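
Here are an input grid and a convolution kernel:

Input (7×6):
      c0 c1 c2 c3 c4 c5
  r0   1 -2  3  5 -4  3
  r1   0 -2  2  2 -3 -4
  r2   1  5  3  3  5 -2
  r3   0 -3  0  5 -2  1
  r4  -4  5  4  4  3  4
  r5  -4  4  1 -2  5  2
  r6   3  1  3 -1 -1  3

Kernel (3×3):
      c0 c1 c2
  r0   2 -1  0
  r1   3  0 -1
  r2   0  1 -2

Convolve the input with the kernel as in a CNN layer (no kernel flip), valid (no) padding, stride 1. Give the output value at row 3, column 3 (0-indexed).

21

The receptive field on the input at this output position is [5 -2 1 / 4 3 4 / -2 5 2]. Elementwise product with the kernel and sum: 5·2 + -2·-1 + 4·3 + 4·-1 + 5·1 + 2·-2.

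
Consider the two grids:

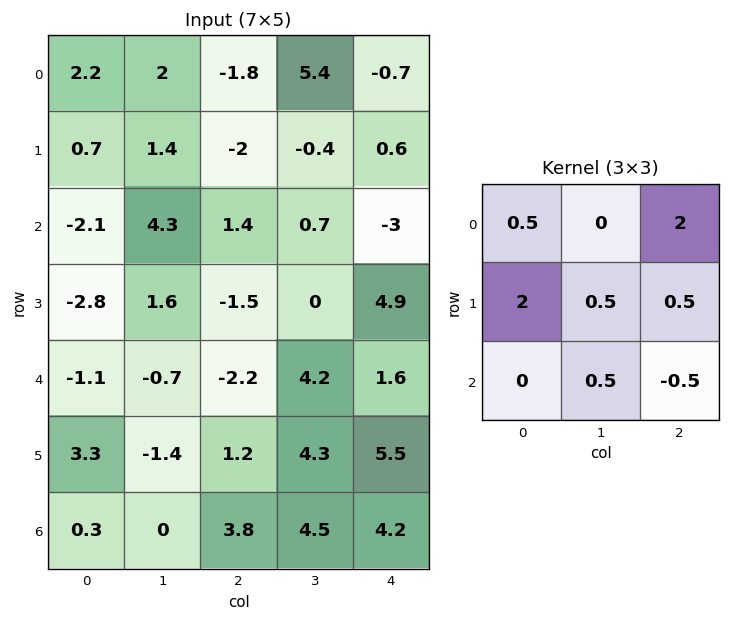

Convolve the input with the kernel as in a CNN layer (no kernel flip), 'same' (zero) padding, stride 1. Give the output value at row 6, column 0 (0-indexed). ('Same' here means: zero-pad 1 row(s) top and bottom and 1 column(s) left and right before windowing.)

-2.65

The receptive field on the zero-padded input at this output position is [0 3.3 -1.4 / 0 0.3 0 / 0 0 0]. Elementwise product with the kernel and sum: 0·0.5 + -1.4·2 + 0·2 + 0.3·0.5 + 0·0.5 + 0·0.5 + 0·-0.5.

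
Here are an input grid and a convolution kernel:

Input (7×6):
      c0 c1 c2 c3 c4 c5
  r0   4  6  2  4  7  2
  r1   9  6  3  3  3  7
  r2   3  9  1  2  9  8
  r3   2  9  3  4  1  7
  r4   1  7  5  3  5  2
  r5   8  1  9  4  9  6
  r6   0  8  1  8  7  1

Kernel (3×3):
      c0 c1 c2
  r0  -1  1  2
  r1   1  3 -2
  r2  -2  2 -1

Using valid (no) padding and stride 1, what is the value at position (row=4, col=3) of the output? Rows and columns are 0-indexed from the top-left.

The receptive field on the input at this output position is [3 5 2 / 4 9 6 / 8 7 1]. Elementwise product with the kernel and sum: 3·-1 + 5·1 + 2·2 + 4·1 + 9·3 + 6·-2 + 8·-2 + 7·2 + 1·-1.

22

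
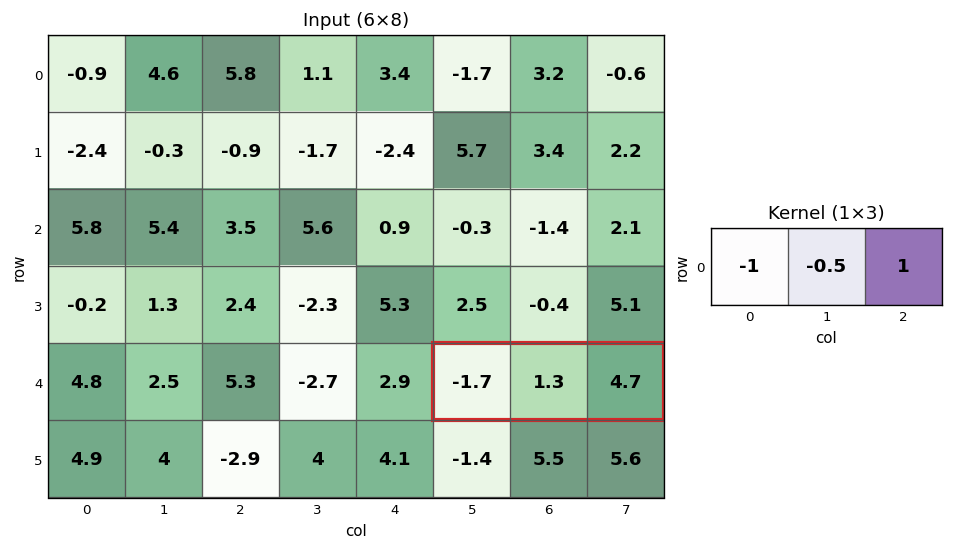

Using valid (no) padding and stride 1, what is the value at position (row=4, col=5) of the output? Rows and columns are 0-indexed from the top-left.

The receptive field on the input at this output position is [-1.7 1.3 4.7]. Elementwise product with the kernel and sum: -1.7·-1 + 1.3·-0.5 + 4.7·1.

5.75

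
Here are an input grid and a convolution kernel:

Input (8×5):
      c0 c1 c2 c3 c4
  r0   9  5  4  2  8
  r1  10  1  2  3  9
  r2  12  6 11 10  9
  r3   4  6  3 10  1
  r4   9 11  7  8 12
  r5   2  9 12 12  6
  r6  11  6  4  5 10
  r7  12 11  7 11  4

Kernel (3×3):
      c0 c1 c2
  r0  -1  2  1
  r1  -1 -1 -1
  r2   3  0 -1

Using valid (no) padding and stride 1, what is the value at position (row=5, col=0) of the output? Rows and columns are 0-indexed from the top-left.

36

The receptive field on the input at this output position is [2 9 12 / 11 6 4 / 12 11 7]. Elementwise product with the kernel and sum: 2·-1 + 9·2 + 12·1 + 11·-1 + 6·-1 + 4·-1 + 12·3 + 7·-1.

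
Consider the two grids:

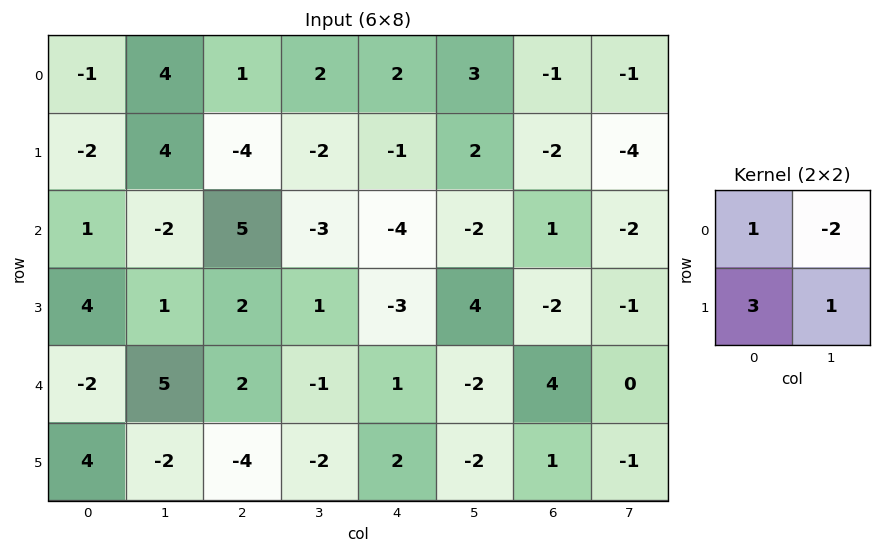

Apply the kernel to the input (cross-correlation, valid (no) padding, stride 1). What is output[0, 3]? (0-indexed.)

-9

The receptive field on the input at this output position is [2 2 / -2 -1]. Elementwise product with the kernel and sum: 2·1 + 2·-2 + -2·3 + -1·1.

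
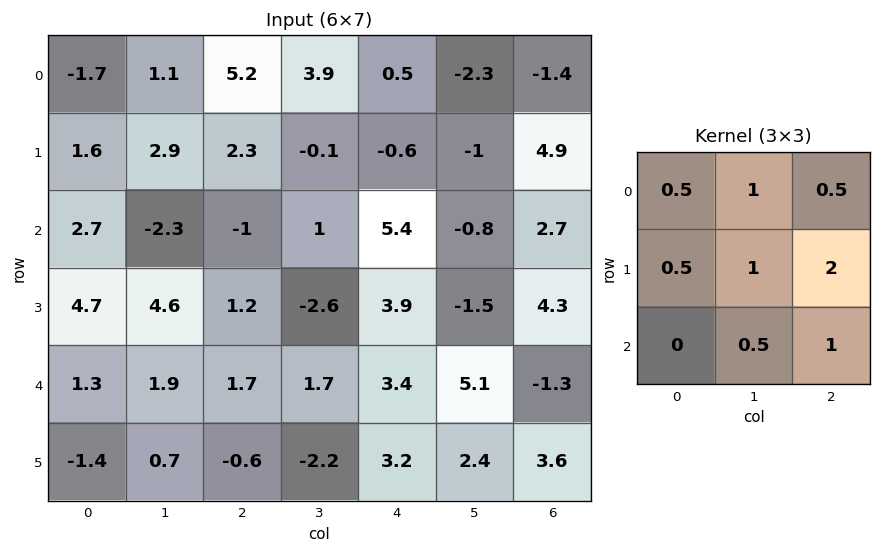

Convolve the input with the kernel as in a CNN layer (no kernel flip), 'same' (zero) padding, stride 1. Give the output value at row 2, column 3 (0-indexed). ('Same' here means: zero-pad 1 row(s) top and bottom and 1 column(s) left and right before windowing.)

The receptive field on the zero-padded input at this output position is [2.3 -0.1 -0.6 / -1 1 5.4 / 1.2 -2.6 3.9]. Elementwise product with the kernel and sum: 2.3·0.5 + -0.1·1 + -0.6·0.5 + -1·0.5 + 1·1 + 5.4·2 + -2.6·0.5 + 3.9·1.

14.65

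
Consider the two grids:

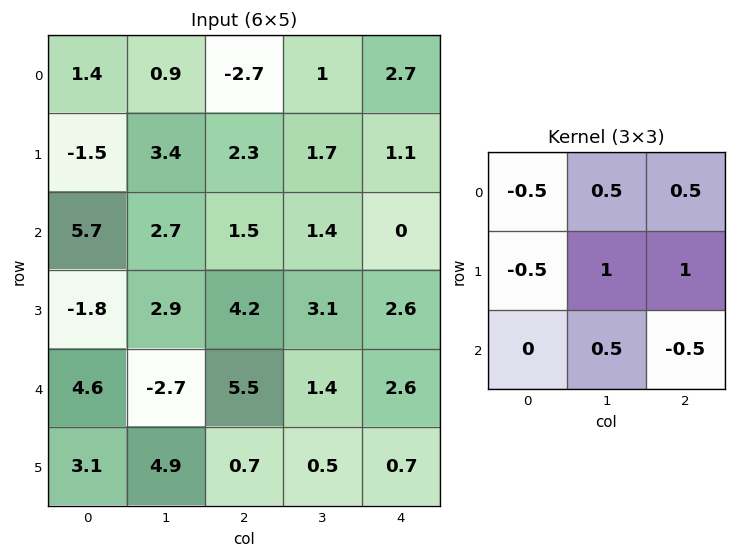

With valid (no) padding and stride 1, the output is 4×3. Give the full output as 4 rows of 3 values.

Output[0,0]: The receptive field on the input at this output position is [1.4 0.9 -2.7 / -1.5 3.4 2.3 / 5.7 2.7 1.5]. Elementwise product with the kernel and sum: 1.4·-0.5 + 0.9·0.5 + -2.7·0.5 + -1.5·-0.5 + 3.4·1 + 2.3·1 + 2.7·0.5 + 1.5·-0.5.
Output[0,1]: The receptive field on the input at this output position is [0.9 -2.7 1 / 3.4 2.3 1.7 / 2.7 1.5 1.4]. Elementwise product with the kernel and sum: 0.9·-0.5 + -2.7·0.5 + 1·0.5 + 3.4·-0.5 + 2.3·1 + 1.7·1 + 1.5·0.5 + 1.4·-0.5.

5.45 1.05 5.55
4.3 2.4 1.15
3.15 8 2.95
7.05 10.55 1.9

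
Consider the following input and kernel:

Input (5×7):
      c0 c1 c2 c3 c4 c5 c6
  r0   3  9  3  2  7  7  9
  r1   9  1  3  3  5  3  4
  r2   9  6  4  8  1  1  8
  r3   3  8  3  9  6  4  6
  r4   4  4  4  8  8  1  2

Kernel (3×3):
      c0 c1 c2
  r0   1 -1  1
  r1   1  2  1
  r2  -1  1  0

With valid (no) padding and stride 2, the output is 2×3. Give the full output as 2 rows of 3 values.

8 26 24
29 28 21

Output[0,0]: The receptive field on the input at this output position is [3 9 3 / 9 1 3 / 9 6 4]. Elementwise product with the kernel and sum: 3·1 + 9·-1 + 3·1 + 9·1 + 1·2 + 3·1 + 9·-1 + 6·1.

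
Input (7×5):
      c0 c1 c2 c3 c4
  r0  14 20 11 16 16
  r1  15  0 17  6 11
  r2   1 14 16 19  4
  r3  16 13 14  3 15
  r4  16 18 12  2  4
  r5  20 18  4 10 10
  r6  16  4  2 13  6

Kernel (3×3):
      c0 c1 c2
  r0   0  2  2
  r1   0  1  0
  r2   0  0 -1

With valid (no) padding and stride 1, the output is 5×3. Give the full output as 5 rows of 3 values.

Output[0,0]: The receptive field on the input at this output position is [14 20 11 / 15 0 17 / 1 14 16]. Elementwise product with the kernel and sum: 20·2 + 11·2 + 0·1 + 16·-1.
Output[0,1]: The receptive field on the input at this output position is [20 11 16 / 0 17 6 / 14 16 19]. Elementwise product with the kernel and sum: 11·2 + 16·2 + 17·1 + 19·-1.

46 52 66
34 59 38
61 82 45
68 36 28
76 19 16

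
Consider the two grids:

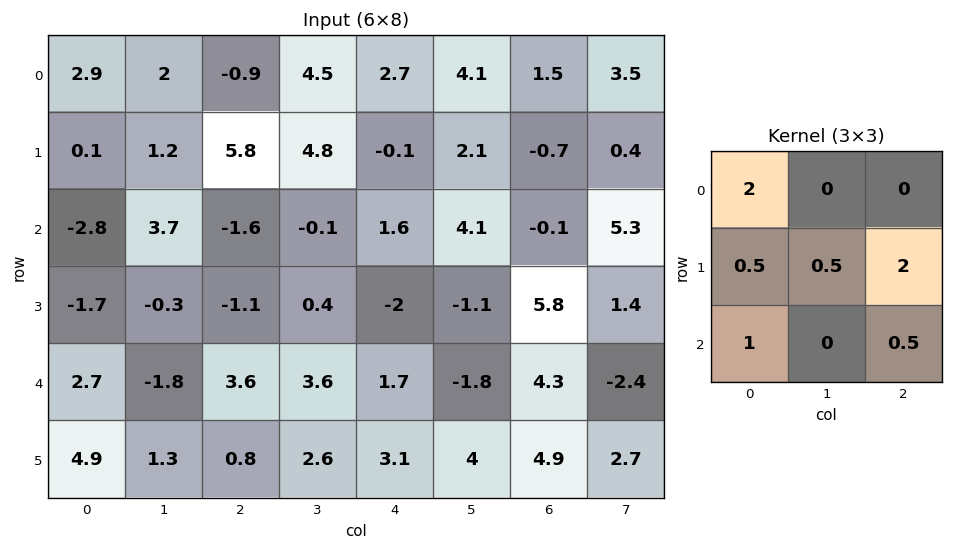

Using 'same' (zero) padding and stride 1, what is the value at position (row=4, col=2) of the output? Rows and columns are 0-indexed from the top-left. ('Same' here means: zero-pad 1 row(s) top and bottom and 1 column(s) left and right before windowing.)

10.1

The receptive field on the zero-padded input at this output position is [-0.3 -1.1 0.4 / -1.8 3.6 3.6 / 1.3 0.8 2.6]. Elementwise product with the kernel and sum: -0.3·2 + -1.8·0.5 + 3.6·0.5 + 3.6·2 + 1.3·1 + 2.6·0.5.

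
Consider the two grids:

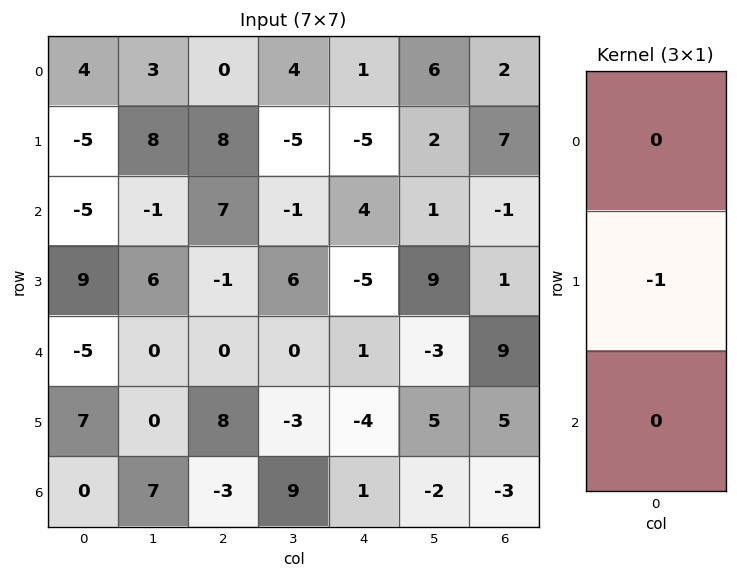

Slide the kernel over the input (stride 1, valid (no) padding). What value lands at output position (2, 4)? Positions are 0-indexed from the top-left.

The receptive field on the input at this output position is [4 / -5 / 1]. Elementwise product with the kernel and sum: -5·-1.

5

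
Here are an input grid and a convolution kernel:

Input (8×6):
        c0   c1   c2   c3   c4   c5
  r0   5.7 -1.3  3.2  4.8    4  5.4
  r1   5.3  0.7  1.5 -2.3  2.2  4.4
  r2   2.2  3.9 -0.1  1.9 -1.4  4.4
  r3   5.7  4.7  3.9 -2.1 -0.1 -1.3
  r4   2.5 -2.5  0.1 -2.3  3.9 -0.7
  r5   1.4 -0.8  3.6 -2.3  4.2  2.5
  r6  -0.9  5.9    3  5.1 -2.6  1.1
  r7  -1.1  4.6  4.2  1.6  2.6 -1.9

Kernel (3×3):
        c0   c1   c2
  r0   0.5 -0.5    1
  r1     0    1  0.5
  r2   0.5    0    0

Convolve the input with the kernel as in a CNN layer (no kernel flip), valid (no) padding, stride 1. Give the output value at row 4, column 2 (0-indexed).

The receptive field on the input at this output position is [0.1 -2.3 3.9 / 3.6 -2.3 4.2 / 3 5.1 -2.6]. Elementwise product with the kernel and sum: 0.1·0.5 + -2.3·-0.5 + 3.9·1 + -2.3·1 + 4.2·0.5 + 3·0.5.

6.4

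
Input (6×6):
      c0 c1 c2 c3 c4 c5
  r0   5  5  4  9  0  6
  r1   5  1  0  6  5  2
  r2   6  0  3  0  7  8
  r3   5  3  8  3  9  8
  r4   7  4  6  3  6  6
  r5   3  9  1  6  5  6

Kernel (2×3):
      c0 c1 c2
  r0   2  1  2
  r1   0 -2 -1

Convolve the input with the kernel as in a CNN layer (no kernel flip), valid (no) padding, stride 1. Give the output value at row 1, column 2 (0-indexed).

The receptive field on the input at this output position is [0 6 5 / 3 0 7]. Elementwise product with the kernel and sum: 0·2 + 6·1 + 5·2 + 0·-2 + 7·-1.

9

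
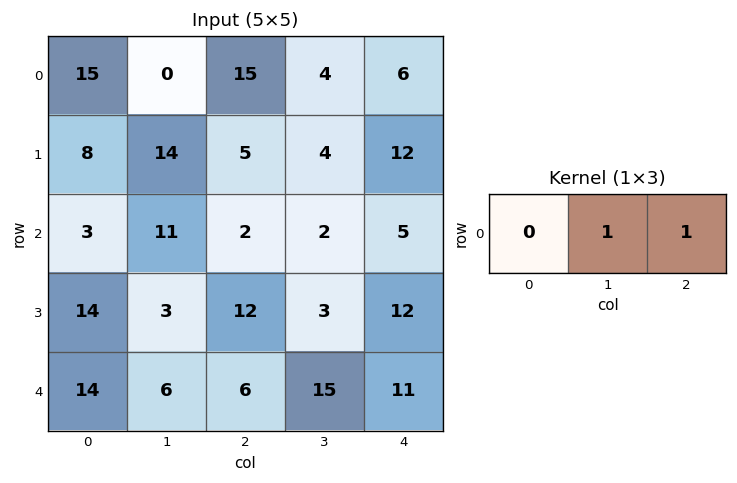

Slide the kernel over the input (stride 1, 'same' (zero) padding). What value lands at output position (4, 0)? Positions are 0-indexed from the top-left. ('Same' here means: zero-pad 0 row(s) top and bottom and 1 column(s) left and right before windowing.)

The receptive field on the zero-padded input at this output position is [0 14 6]. Elementwise product with the kernel and sum: 14·1 + 6·1.

20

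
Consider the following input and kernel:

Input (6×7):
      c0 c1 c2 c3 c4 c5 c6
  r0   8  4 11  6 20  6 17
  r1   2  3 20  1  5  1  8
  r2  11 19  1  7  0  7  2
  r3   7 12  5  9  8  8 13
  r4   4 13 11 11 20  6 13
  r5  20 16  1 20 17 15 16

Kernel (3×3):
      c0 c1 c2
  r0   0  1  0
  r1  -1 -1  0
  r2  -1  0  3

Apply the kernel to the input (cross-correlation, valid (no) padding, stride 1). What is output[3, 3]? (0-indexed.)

The receptive field on the input at this output position is [9 8 8 / 11 20 6 / 20 17 15]. Elementwise product with the kernel and sum: 8·1 + 11·-1 + 20·-1 + 20·-1 + 15·3.

2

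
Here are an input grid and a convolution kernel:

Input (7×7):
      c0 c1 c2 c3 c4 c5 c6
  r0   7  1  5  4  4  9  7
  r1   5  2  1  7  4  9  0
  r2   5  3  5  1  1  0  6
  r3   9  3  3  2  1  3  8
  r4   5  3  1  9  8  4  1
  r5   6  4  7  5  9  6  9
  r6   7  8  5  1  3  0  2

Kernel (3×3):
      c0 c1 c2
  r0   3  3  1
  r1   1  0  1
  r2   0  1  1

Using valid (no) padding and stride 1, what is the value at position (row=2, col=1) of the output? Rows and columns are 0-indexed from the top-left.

40

The receptive field on the input at this output position is [3 5 1 / 3 3 2 / 3 1 9]. Elementwise product with the kernel and sum: 3·3 + 5·3 + 1·1 + 3·1 + 2·1 + 1·1 + 9·1.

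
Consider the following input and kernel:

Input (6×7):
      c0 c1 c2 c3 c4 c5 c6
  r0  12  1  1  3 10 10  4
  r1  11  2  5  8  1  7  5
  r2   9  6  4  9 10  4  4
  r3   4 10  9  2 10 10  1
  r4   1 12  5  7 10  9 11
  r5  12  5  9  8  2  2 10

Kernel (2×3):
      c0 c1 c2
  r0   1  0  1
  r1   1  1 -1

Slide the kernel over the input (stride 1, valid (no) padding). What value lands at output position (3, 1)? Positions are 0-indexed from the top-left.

The receptive field on the input at this output position is [10 9 2 / 12 5 7]. Elementwise product with the kernel and sum: 10·1 + 2·1 + 12·1 + 5·1 + 7·-1.

22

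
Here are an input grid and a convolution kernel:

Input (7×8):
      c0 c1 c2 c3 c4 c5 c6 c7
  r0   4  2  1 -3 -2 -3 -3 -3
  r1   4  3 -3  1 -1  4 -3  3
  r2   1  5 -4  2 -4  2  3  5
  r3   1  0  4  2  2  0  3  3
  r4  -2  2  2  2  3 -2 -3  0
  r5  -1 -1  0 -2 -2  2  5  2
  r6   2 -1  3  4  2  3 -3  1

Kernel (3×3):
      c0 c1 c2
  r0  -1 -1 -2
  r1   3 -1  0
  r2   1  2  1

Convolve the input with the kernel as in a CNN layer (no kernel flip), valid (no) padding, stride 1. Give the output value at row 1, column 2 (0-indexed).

The receptive field on the input at this output position is [-3 1 -1 / -4 2 -4 / 4 2 2]. Elementwise product with the kernel and sum: -3·-1 + 1·-1 + -1·-2 + -4·3 + 2·-1 + 4·1 + 2·2 + 2·1.

0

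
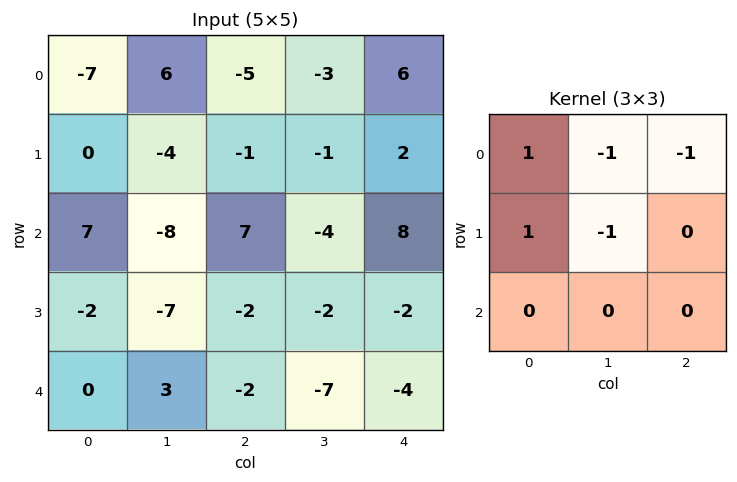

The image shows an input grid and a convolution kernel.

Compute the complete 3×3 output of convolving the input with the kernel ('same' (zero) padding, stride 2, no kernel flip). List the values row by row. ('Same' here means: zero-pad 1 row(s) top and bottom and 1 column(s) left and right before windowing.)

7 11 -9
-3 -17 -15
9 2 -3

Output[0,0]: The receptive field on the zero-padded input at this output position is [0 0 0 / 0 -7 6 / 0 0 -4]. Elementwise product with the kernel and sum: 0·1 + 0·-1 + 0·-1 + 0·1 + -7·-1.
Output[0,1]: The receptive field on the zero-padded input at this output position is [0 0 0 / 6 -5 -3 / -4 -1 -1]. Elementwise product with the kernel and sum: 0·1 + 0·-1 + 0·-1 + 6·1 + -5·-1.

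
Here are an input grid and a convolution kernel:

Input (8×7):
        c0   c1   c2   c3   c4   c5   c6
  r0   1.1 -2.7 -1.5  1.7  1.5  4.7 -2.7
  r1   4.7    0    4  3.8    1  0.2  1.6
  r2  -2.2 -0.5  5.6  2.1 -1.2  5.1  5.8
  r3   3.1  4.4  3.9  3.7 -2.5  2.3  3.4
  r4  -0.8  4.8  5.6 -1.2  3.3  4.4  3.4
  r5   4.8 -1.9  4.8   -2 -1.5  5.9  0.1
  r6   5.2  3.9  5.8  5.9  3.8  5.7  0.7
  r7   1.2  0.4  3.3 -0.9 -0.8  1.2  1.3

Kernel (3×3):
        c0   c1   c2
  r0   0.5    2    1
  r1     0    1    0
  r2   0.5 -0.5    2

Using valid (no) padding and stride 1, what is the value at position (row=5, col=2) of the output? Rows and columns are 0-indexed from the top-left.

3.3

The receptive field on the input at this output position is [4.8 -2 -1.5 / 5.8 5.9 3.8 / 3.3 -0.9 -0.8]. Elementwise product with the kernel and sum: 4.8·0.5 + -2·2 + -1.5·1 + 5.9·1 + 3.3·0.5 + -0.9·-0.5 + -0.8·2.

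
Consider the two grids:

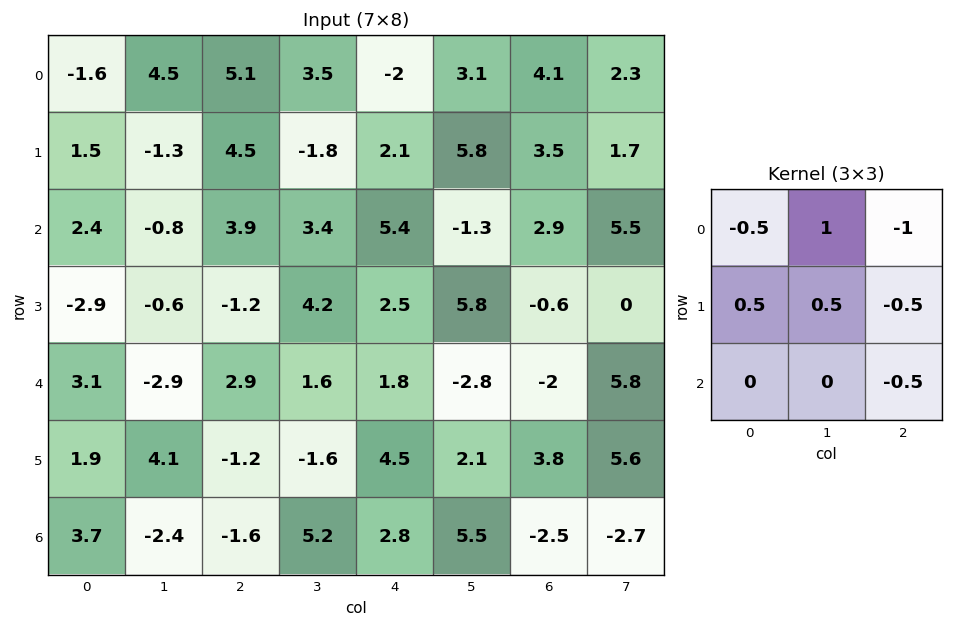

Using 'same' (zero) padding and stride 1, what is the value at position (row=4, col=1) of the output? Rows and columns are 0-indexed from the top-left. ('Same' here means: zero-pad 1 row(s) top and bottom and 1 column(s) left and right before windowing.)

The receptive field on the zero-padded input at this output position is [-2.9 -0.6 -1.2 / 3.1 -2.9 2.9 / 1.9 4.1 -1.2]. Elementwise product with the kernel and sum: -2.9·-0.5 + -0.6·1 + -1.2·-1 + 3.1·0.5 + -2.9·0.5 + 2.9·-0.5 + -1.2·-0.5.

1.3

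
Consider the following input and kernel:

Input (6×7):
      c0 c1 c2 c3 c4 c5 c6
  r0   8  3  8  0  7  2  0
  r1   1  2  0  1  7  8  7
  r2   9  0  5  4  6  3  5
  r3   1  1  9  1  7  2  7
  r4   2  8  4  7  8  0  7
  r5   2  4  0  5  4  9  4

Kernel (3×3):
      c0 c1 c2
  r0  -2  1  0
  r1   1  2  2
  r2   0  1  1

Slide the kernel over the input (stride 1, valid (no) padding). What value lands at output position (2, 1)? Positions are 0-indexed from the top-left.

The receptive field on the input at this output position is [0 5 4 / 1 9 1 / 8 4 7]. Elementwise product with the kernel and sum: 0·-2 + 5·1 + 1·1 + 9·2 + 1·2 + 4·1 + 7·1.

37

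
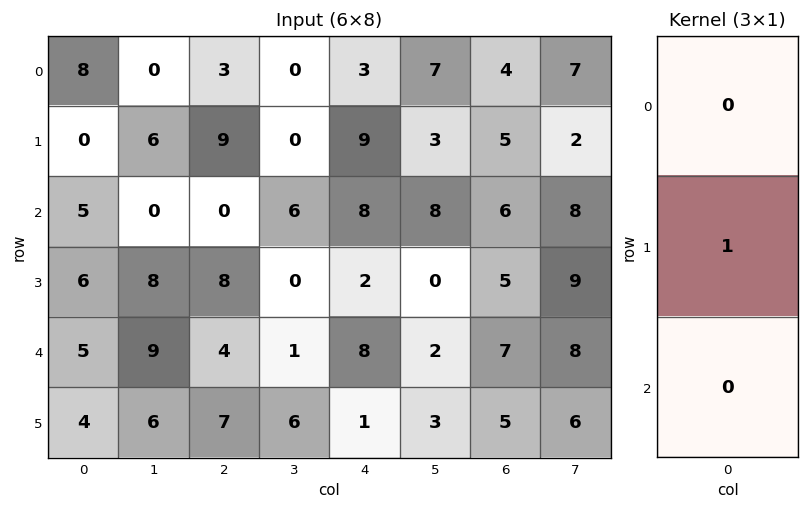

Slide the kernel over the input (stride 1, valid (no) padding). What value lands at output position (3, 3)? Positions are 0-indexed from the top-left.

1

The receptive field on the input at this output position is [0 / 1 / 6]. Elementwise product with the kernel and sum: 1·1.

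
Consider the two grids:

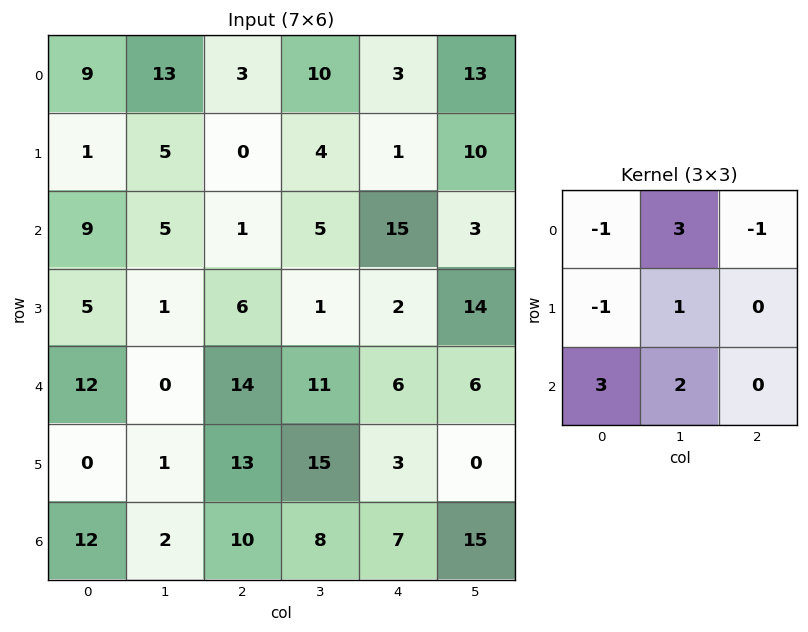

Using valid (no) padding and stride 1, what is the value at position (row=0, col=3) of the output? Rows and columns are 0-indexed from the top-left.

The receptive field on the input at this output position is [10 3 13 / 4 1 10 / 5 15 3]. Elementwise product with the kernel and sum: 10·-1 + 3·3 + 13·-1 + 4·-1 + 1·1 + 5·3 + 15·2.

28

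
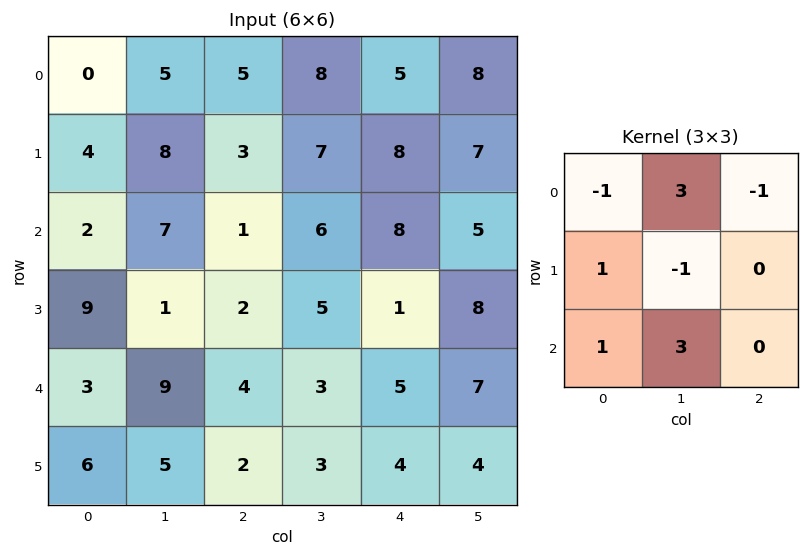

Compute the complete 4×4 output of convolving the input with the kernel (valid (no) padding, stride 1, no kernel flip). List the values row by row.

29 17 29 28
24 7 22 16
56 10 19 35
7 16 24 3

Output[0,0]: The receptive field on the input at this output position is [0 5 5 / 4 8 3 / 2 7 1]. Elementwise product with the kernel and sum: 0·-1 + 5·3 + 5·-1 + 4·1 + 8·-1 + 2·1 + 7·3.
Output[0,1]: The receptive field on the input at this output position is [5 5 8 / 8 3 7 / 7 1 6]. Elementwise product with the kernel and sum: 5·-1 + 5·3 + 8·-1 + 8·1 + 3·-1 + 7·1 + 1·3.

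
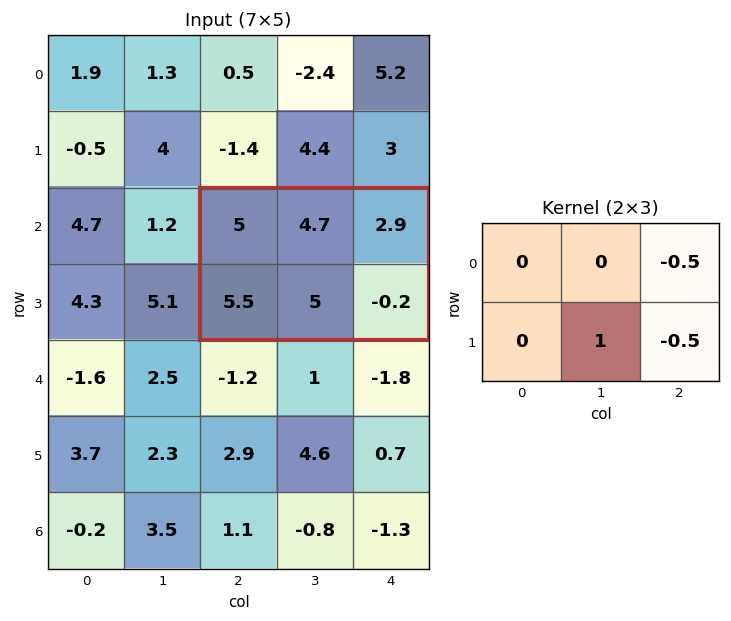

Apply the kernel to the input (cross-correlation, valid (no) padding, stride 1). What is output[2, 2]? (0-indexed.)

The receptive field on the input at this output position is [5 4.7 2.9 / 5.5 5 -0.2]. Elementwise product with the kernel and sum: 2.9·-0.5 + 5·1 + -0.2·-0.5.

3.65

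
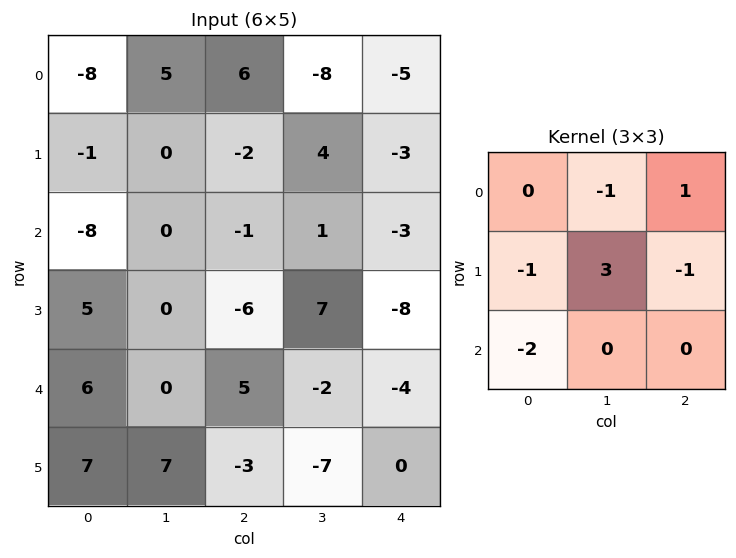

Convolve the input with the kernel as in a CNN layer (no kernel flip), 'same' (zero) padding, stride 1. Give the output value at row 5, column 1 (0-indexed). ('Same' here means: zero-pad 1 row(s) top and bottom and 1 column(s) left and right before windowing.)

22

The receptive field on the zero-padded input at this output position is [6 0 5 / 7 7 -3 / 0 0 0]. Elementwise product with the kernel and sum: 0·-1 + 5·1 + 7·-1 + 7·3 + -3·-1 + 0·-2.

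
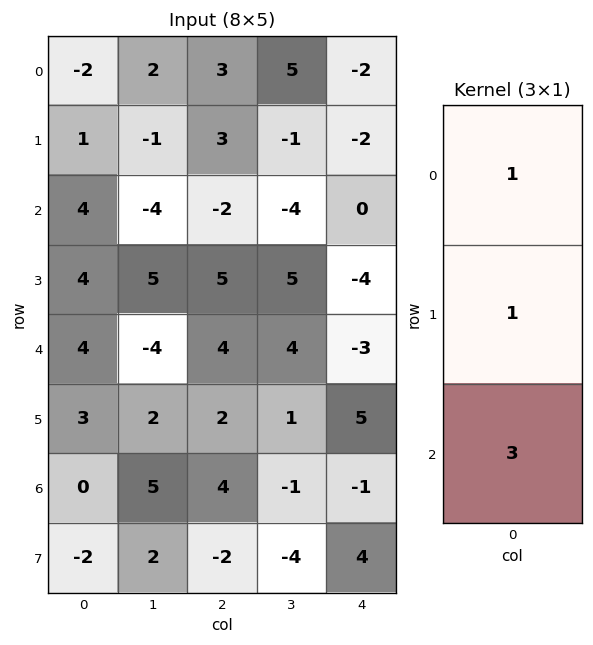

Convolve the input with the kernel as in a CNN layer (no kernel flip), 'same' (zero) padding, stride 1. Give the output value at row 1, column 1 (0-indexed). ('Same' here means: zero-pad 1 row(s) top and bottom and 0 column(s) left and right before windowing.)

-11

The receptive field on the zero-padded input at this output position is [2 / -1 / -4]. Elementwise product with the kernel and sum: 2·1 + -1·1 + -4·3.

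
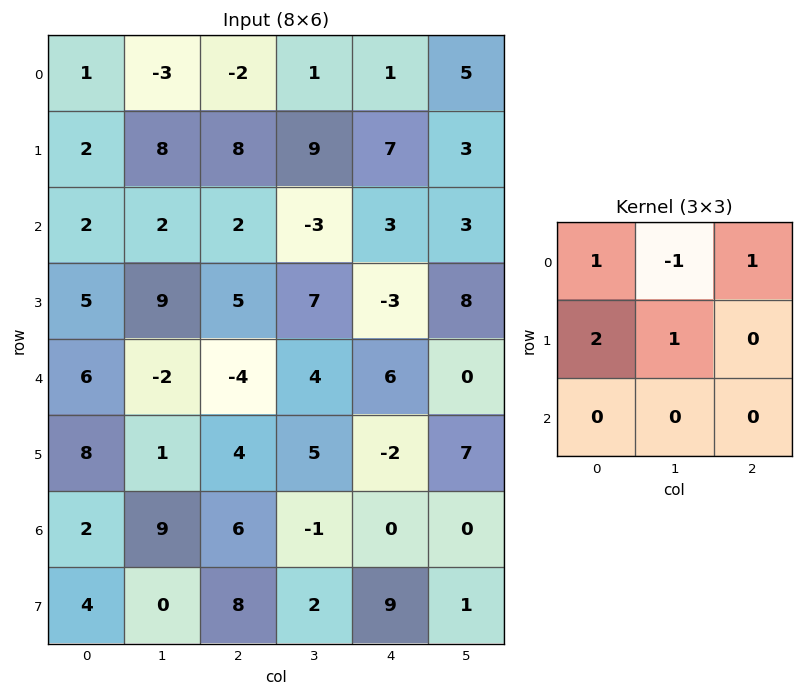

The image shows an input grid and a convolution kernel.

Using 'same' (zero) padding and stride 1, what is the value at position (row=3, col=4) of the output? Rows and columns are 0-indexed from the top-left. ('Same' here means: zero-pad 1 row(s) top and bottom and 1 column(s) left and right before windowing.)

The receptive field on the zero-padded input at this output position is [-3 3 3 / 7 -3 8 / 4 6 0]. Elementwise product with the kernel and sum: -3·1 + 3·-1 + 3·1 + 7·2 + -3·1.

8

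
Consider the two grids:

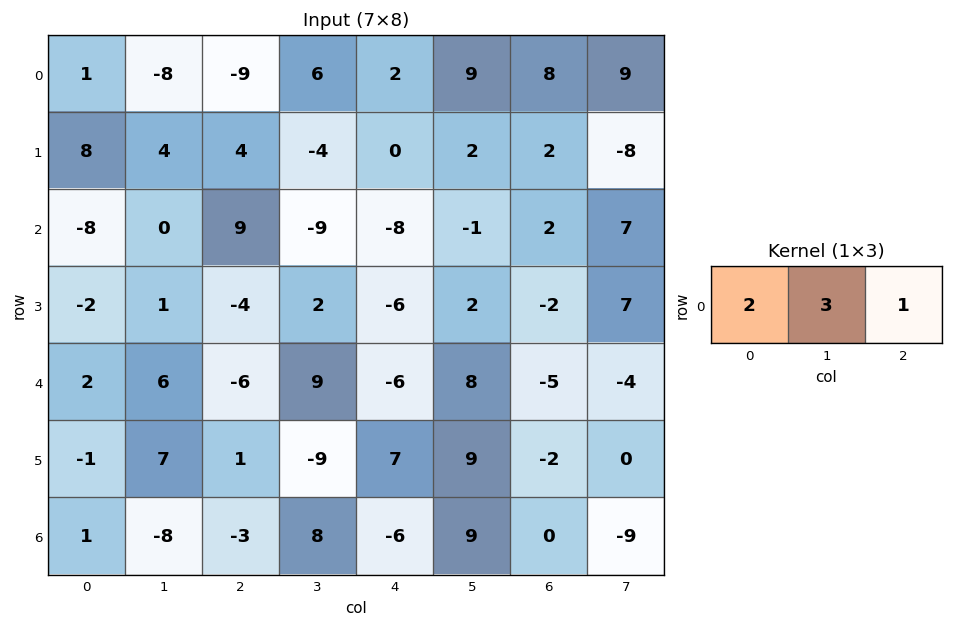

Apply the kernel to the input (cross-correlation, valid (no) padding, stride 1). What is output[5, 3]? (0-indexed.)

The receptive field on the input at this output position is [-9 7 9]. Elementwise product with the kernel and sum: -9·2 + 7·3 + 9·1.

12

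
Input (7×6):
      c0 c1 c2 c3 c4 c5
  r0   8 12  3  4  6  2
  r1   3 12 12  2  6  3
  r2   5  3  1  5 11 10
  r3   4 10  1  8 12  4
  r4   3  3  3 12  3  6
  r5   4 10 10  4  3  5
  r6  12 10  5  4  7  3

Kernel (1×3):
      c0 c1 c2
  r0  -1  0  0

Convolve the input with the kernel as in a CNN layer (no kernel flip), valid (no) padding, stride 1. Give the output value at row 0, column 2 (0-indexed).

-3

The receptive field on the input at this output position is [3 4 6]. Elementwise product with the kernel and sum: 3·-1.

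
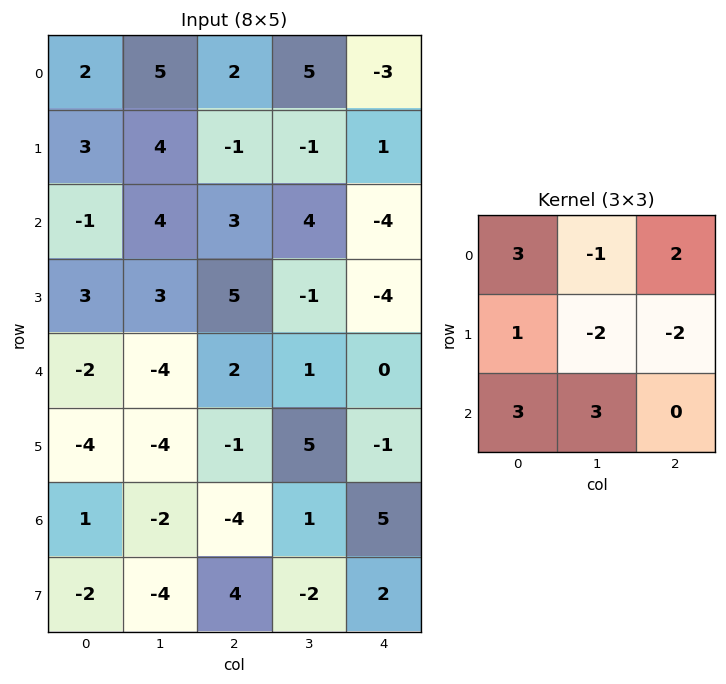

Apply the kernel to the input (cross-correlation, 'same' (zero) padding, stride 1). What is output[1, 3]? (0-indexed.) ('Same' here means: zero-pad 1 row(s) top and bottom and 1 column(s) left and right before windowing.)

The receptive field on the zero-padded input at this output position is [2 5 -3 / -1 -1 1 / 3 4 -4]. Elementwise product with the kernel and sum: 2·3 + 5·-1 + -3·2 + -1·1 + -1·-2 + 1·-2 + 3·3 + 4·3.

15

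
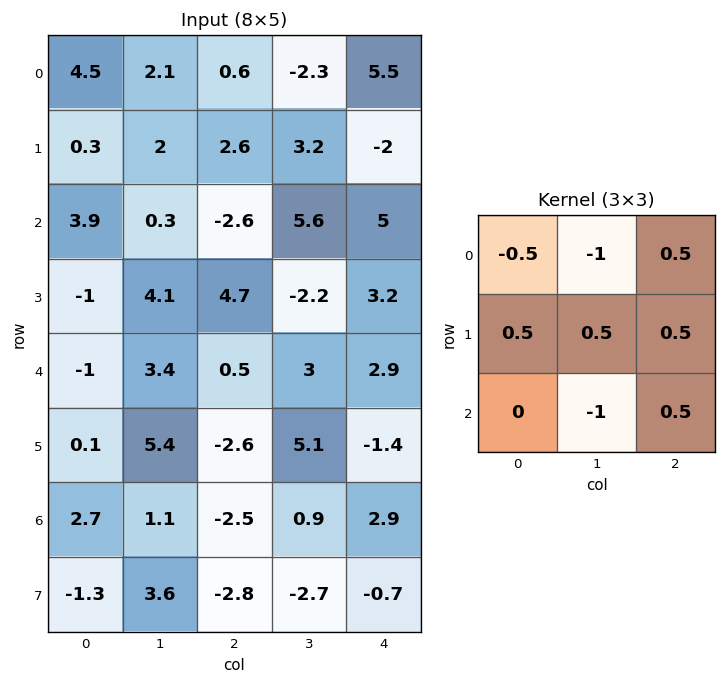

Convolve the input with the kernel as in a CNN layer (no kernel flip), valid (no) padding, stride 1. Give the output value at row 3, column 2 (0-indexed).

The receptive field on the input at this output position is [4.7 -2.2 3.2 / 0.5 3 2.9 / -2.6 5.1 -1.4]. Elementwise product with the kernel and sum: 4.7·-0.5 + -2.2·-1 + 3.2·0.5 + 0.5·0.5 + 3·0.5 + 2.9·0.5 + 5.1·-1 + -1.4·0.5.

-1.15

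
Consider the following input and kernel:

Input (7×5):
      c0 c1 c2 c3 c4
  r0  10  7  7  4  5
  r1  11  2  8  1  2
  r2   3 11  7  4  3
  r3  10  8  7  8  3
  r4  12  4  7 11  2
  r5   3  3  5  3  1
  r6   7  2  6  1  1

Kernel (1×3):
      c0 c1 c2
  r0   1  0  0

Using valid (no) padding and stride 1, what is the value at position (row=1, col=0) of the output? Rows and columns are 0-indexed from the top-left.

11

The receptive field on the input at this output position is [11 2 8]. Elementwise product with the kernel and sum: 11·1.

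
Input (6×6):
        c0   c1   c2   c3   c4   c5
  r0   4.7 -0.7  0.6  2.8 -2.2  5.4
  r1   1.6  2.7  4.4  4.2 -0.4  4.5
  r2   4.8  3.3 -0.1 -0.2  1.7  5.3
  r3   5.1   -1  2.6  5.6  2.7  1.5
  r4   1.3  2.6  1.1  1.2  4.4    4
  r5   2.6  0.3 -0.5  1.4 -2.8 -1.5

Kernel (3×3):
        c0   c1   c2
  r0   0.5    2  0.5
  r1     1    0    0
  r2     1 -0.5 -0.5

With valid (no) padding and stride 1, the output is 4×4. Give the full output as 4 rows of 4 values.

Output[0,0]: The receptive field on the input at this output position is [4.7 -0.7 0.6 / 1.6 2.7 4.4 / 4.8 3.3 -0.1]. Elementwise product with the kernel and sum: 4.7·0.5 + -0.7·2 + 0.6·0.5 + 1.6·1 + 4.8·1 + 3.3·-0.5 + -0.1·-0.5.

6.05 8.4 8.35 0.2
17.5 10.45 8.75 6.85
13.5 1.8 1.3 8.55
5.85 9.95 15.15 13.7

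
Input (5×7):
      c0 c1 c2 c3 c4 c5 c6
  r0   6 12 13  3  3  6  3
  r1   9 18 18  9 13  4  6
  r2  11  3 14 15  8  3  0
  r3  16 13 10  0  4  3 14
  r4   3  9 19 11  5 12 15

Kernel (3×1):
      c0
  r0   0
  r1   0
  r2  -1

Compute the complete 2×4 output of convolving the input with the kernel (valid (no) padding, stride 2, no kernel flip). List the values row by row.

Output[0,0]: The receptive field on the input at this output position is [6 / 9 / 11]. Elementwise product with the kernel and sum: 11·-1.
Output[0,1]: The receptive field on the input at this output position is [13 / 18 / 14]. Elementwise product with the kernel and sum: 14·-1.

-11 -14 -8 0
-3 -19 -5 -15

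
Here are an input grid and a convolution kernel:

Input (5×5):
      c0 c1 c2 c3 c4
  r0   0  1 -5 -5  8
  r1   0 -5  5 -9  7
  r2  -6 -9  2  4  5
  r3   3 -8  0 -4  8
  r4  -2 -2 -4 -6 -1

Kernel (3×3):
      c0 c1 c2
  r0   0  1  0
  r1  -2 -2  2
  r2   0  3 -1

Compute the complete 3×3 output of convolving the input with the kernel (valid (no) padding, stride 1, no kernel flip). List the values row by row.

-8 -21 24
5 31 -31
-1 4 11

Output[0,0]: The receptive field on the input at this output position is [0 1 -5 / 0 -5 5 / -6 -9 2]. Elementwise product with the kernel and sum: 1·1 + 0·-2 + -5·-2 + 5·2 + -9·3 + 2·-1.
Output[0,1]: The receptive field on the input at this output position is [1 -5 -5 / -5 5 -9 / -9 2 4]. Elementwise product with the kernel and sum: -5·1 + -5·-2 + 5·-2 + -9·2 + 2·3 + 4·-1.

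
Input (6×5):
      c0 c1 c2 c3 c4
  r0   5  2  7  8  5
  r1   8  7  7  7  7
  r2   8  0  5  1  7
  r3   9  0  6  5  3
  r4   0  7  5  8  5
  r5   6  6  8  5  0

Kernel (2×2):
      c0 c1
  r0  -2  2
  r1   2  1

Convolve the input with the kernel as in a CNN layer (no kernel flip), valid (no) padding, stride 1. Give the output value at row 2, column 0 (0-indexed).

2

The receptive field on the input at this output position is [8 0 / 9 0]. Elementwise product with the kernel and sum: 8·-2 + 0·2 + 9·2 + 0·1.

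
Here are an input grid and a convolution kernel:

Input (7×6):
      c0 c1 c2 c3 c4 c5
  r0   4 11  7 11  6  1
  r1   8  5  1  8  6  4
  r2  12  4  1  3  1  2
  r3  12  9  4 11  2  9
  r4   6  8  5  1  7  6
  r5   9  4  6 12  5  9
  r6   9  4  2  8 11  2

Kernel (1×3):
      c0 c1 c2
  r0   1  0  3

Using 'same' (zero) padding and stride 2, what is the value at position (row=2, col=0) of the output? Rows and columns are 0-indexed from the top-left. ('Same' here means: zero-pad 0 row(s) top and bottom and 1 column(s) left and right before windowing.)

24

The receptive field on the zero-padded input at this output position is [0 6 8]. Elementwise product with the kernel and sum: 0·1 + 8·3.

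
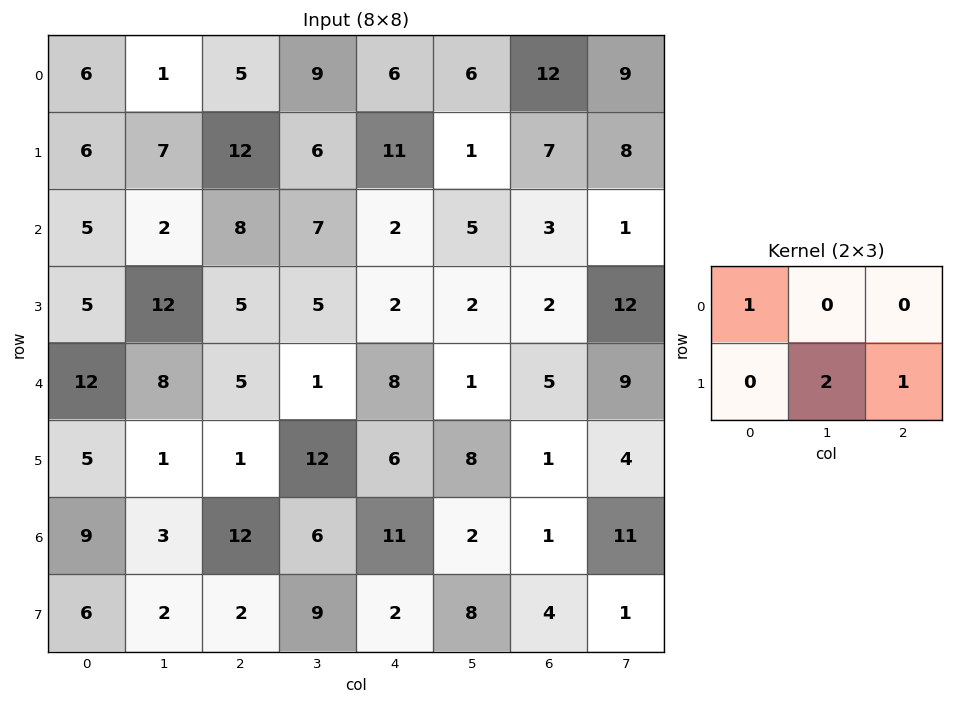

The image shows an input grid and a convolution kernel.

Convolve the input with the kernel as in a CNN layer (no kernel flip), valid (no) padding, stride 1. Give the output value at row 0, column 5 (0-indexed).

28

The receptive field on the input at this output position is [6 12 9 / 1 7 8]. Elementwise product with the kernel and sum: 6·1 + 7·2 + 8·1.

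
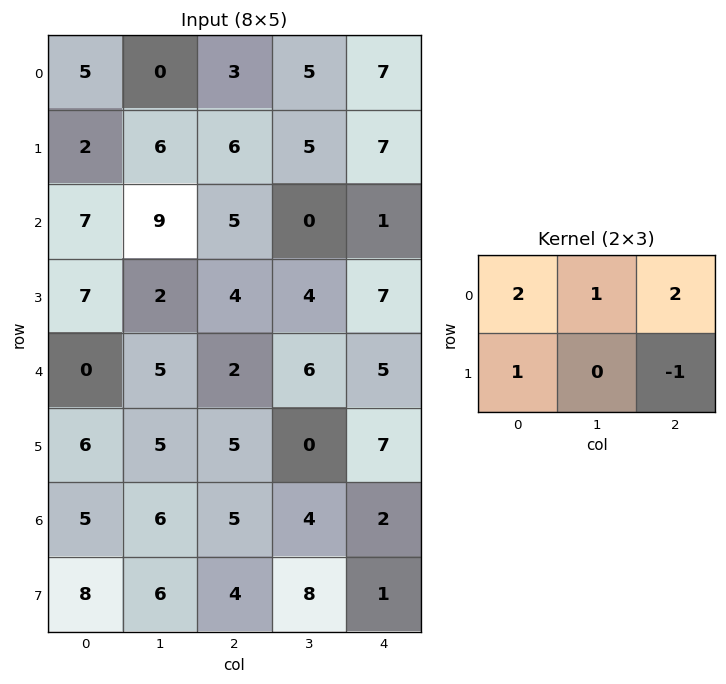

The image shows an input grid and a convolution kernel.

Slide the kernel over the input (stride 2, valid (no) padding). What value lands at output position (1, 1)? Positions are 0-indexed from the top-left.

9

The receptive field on the input at this output position is [5 0 1 / 4 4 7]. Elementwise product with the kernel and sum: 5·2 + 0·1 + 1·2 + 4·1 + 7·-1.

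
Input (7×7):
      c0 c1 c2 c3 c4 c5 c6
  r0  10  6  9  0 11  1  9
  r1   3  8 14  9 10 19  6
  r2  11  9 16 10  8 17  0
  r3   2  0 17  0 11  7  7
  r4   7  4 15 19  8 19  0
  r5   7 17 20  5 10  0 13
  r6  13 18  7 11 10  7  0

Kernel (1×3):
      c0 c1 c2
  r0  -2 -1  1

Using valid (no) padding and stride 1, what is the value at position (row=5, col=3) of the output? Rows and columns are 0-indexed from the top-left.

-20

The receptive field on the input at this output position is [5 10 0]. Elementwise product with the kernel and sum: 5·-2 + 10·-1 + 0·1.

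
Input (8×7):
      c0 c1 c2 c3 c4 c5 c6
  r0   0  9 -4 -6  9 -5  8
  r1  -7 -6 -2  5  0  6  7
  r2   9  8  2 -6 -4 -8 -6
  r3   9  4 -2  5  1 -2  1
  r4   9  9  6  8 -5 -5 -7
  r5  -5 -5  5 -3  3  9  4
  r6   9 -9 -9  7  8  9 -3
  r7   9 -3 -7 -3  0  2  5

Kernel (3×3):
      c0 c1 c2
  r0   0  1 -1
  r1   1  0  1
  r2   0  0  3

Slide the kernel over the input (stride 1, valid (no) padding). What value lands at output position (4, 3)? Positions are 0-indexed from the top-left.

33

The receptive field on the input at this output position is [8 -5 -5 / -3 3 9 / 7 8 9]. Elementwise product with the kernel and sum: -5·1 + -5·-1 + -3·1 + 9·1 + 9·3.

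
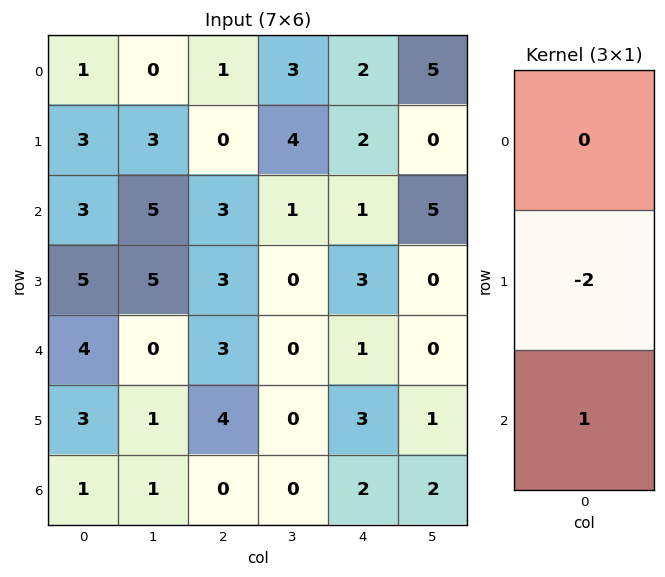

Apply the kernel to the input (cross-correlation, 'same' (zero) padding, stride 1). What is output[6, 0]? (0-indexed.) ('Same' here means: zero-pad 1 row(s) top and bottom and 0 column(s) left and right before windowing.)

The receptive field on the zero-padded input at this output position is [3 / 1 / 0]. Elementwise product with the kernel and sum: 1·-2 + 0·1.

-2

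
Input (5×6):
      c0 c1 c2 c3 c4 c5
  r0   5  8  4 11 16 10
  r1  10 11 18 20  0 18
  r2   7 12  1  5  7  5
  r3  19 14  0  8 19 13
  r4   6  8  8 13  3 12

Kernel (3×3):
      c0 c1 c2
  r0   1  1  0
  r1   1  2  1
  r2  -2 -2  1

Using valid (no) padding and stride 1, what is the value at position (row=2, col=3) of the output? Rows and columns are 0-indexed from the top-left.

51

The receptive field on the input at this output position is [5 7 5 / 8 19 13 / 13 3 12]. Elementwise product with the kernel and sum: 5·1 + 7·1 + 8·1 + 19·2 + 13·1 + 13·-2 + 3·-2 + 12·1.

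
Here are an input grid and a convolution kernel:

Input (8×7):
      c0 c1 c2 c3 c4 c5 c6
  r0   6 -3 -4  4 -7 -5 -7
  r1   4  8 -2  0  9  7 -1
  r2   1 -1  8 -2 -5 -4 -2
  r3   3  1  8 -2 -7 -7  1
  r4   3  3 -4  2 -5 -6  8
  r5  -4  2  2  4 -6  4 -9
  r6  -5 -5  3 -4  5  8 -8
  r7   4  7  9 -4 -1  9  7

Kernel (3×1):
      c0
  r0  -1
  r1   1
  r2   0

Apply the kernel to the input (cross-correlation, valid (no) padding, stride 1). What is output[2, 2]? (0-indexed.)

0

The receptive field on the input at this output position is [8 / 8 / -4]. Elementwise product with the kernel and sum: 8·-1 + 8·1.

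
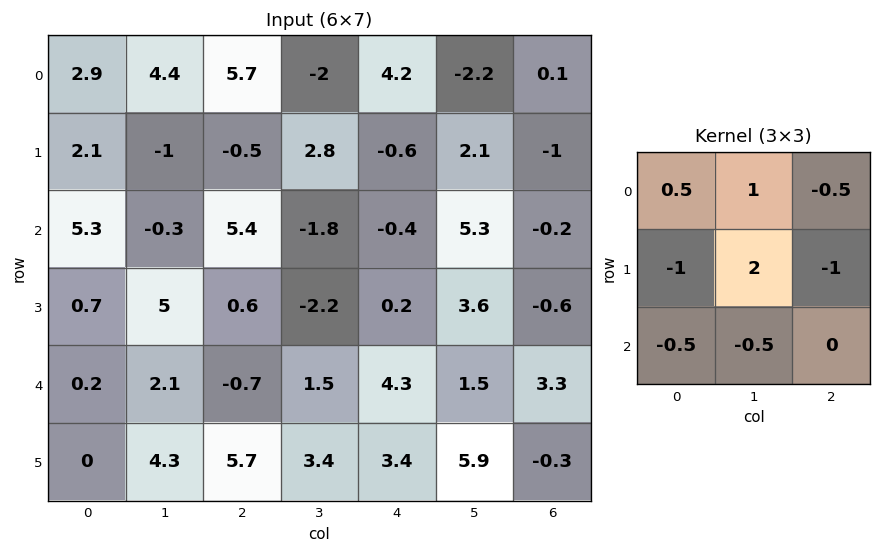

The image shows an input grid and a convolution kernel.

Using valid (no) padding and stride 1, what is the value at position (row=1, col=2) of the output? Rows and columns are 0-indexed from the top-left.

-4.95

The receptive field on the input at this output position is [-0.5 2.8 -0.6 / 5.4 -1.8 -0.4 / 0.6 -2.2 0.2]. Elementwise product with the kernel and sum: -0.5·0.5 + 2.8·1 + -0.6·-0.5 + 5.4·-1 + -1.8·2 + -0.4·-1 + 0.6·-0.5 + -2.2·-0.5.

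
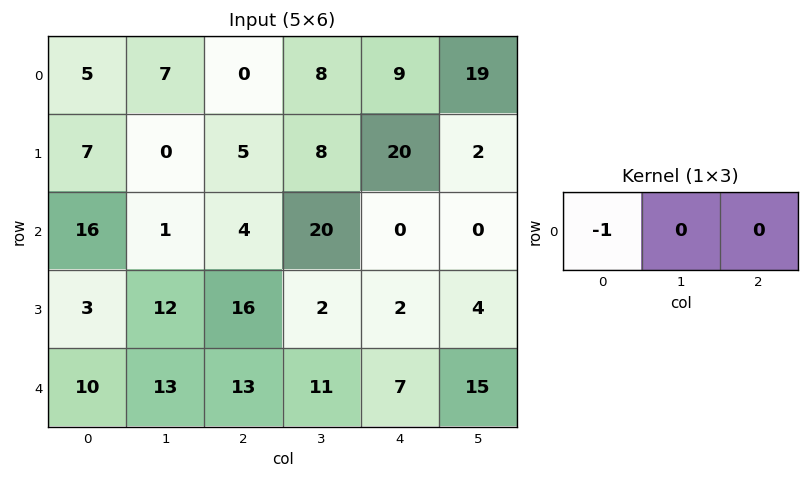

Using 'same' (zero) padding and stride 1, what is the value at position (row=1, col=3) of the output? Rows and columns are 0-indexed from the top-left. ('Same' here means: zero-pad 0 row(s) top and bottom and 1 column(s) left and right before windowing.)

-5

The receptive field on the zero-padded input at this output position is [5 8 20]. Elementwise product with the kernel and sum: 5·-1.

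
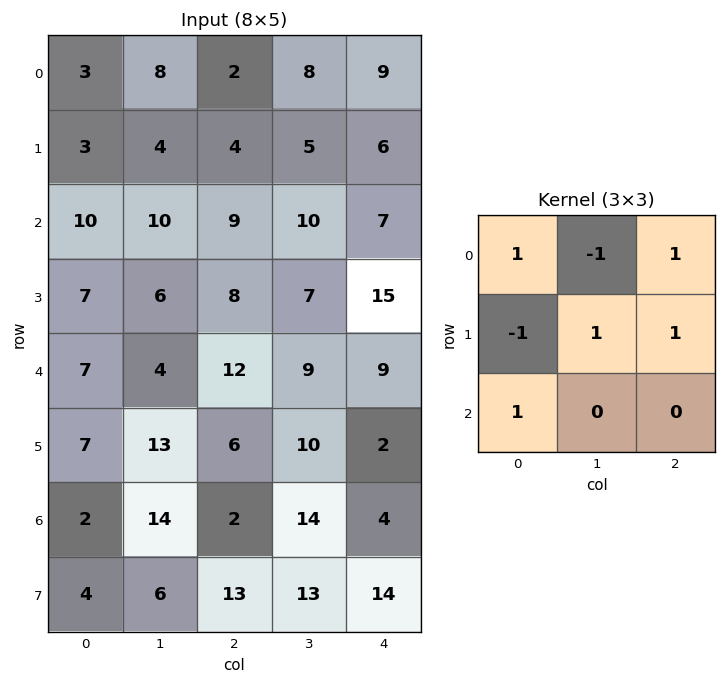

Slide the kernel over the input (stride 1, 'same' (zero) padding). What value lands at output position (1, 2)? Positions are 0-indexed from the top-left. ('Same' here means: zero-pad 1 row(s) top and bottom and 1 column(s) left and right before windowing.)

The receptive field on the zero-padded input at this output position is [8 2 8 / 4 4 5 / 10 9 10]. Elementwise product with the kernel and sum: 8·1 + 2·-1 + 8·1 + 4·-1 + 4·1 + 5·1 + 10·1.

29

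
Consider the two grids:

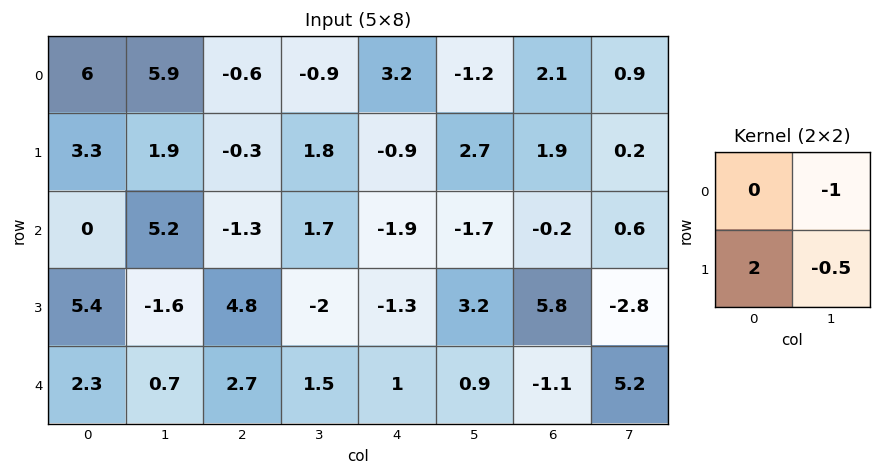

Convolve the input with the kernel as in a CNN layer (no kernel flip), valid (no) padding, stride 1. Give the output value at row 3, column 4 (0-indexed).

The receptive field on the input at this output position is [-1.3 3.2 / 1 0.9]. Elementwise product with the kernel and sum: 3.2·-1 + 1·2 + 0.9·-0.5.

-1.65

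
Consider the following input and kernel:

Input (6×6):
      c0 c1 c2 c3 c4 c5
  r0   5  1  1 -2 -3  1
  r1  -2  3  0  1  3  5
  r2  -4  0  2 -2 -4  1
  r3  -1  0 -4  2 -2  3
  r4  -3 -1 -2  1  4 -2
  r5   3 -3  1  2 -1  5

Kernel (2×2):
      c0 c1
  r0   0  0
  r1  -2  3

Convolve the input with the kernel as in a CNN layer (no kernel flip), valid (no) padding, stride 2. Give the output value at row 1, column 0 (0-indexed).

The receptive field on the input at this output position is [-4 0 / -1 0]. Elementwise product with the kernel and sum: -1·-2 + 0·3.

2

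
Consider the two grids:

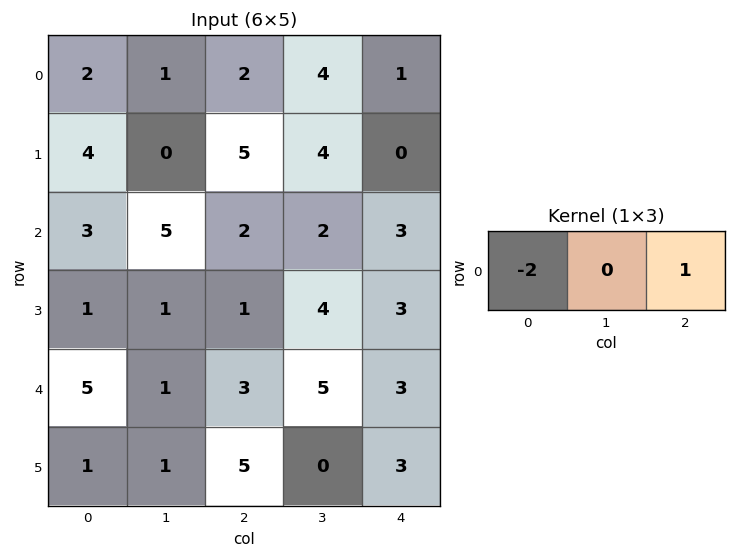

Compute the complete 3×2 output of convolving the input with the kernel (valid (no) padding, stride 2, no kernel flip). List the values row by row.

Output[0,0]: The receptive field on the input at this output position is [2 1 2]. Elementwise product with the kernel and sum: 2·-2 + 2·1.

-2 -3
-4 -1
-7 -3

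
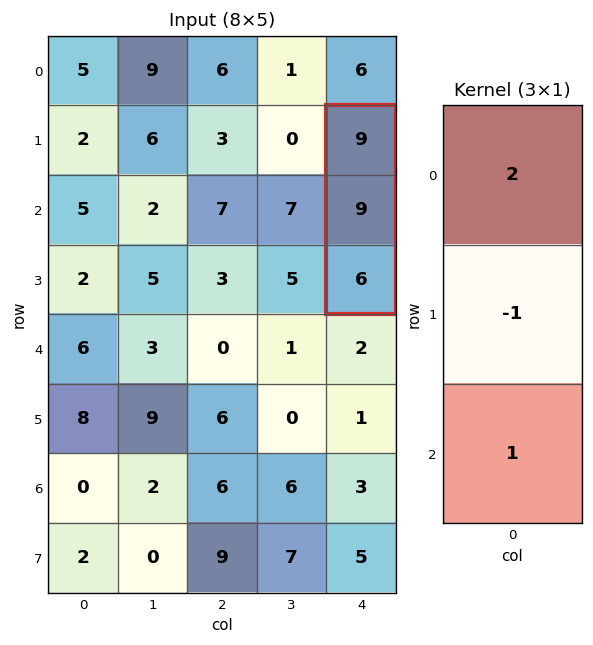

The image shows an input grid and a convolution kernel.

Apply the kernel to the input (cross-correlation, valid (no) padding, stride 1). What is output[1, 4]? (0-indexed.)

The receptive field on the input at this output position is [9 / 9 / 6]. Elementwise product with the kernel and sum: 9·2 + 9·-1 + 6·1.

15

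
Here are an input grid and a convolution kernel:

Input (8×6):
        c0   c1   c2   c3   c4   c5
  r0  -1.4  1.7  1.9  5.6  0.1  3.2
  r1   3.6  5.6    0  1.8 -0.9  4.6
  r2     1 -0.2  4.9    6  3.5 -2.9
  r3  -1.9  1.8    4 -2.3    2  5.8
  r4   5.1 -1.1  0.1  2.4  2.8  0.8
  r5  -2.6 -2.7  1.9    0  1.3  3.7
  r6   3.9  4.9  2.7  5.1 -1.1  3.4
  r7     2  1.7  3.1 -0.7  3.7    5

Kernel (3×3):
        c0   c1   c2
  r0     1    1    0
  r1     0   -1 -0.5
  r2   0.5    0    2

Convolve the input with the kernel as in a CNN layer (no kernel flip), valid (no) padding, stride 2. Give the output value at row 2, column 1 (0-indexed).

The receptive field on the input at this output position is [0.1 2.4 2.8 / 1.9 0 1.3 / 2.7 5.1 -1.1]. Elementwise product with the kernel and sum: 0.1·1 + 2.4·1 + 0·-1 + 1.3·-0.5 + 2.7·0.5 + -1.1·2.

1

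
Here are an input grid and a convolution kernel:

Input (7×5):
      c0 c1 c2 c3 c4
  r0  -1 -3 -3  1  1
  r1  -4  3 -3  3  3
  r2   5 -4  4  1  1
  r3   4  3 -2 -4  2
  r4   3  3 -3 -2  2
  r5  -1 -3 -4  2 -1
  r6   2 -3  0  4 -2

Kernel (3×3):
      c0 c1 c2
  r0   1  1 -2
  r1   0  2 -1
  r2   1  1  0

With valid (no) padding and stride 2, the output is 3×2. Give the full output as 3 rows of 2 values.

Output[0,0]: The receptive field on the input at this output position is [-1 -3 -3 / -4 3 -3 / 5 -4 4]. Elementwise product with the kernel and sum: -1·1 + -3·1 + -3·-2 + 3·2 + -3·-1 + 5·1 + -4·1.

12 4
7 -12
9 0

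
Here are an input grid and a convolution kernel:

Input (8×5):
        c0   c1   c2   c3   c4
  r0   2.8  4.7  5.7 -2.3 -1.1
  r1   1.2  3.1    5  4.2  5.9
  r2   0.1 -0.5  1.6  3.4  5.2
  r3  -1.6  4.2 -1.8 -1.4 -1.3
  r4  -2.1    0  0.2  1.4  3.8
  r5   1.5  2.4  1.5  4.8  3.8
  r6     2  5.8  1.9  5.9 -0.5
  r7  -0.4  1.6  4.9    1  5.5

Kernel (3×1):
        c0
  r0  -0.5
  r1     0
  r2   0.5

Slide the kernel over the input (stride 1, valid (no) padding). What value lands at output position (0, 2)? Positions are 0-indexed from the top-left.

-2.05

The receptive field on the input at this output position is [5.7 / 5 / 1.6]. Elementwise product with the kernel and sum: 5.7·-0.5 + 1.6·0.5.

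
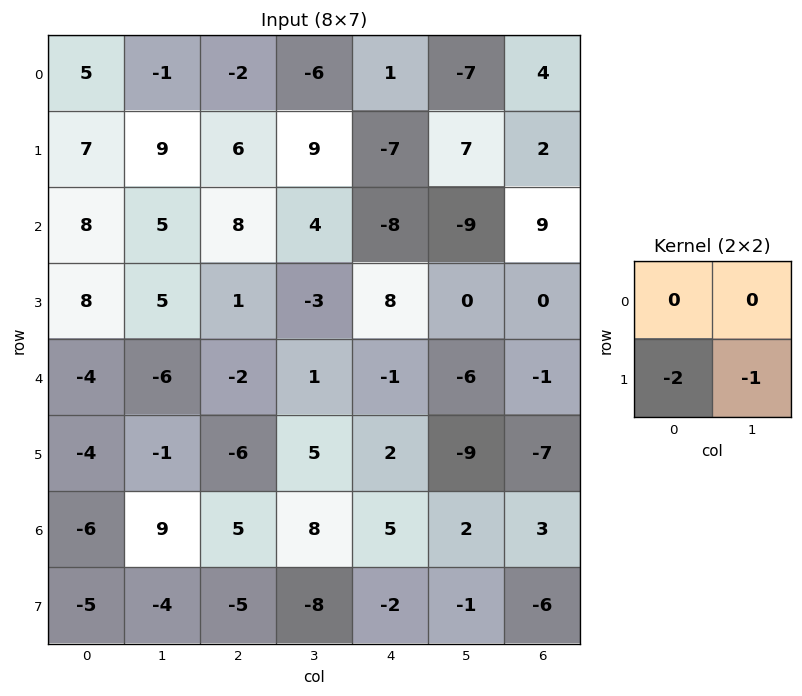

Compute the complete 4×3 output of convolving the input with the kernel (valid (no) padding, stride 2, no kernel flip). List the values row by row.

Output[0,0]: The receptive field on the input at this output position is [5 -1 / 7 9]. Elementwise product with the kernel and sum: 7·-2 + 9·-1.
Output[0,1]: The receptive field on the input at this output position is [-2 -6 / 6 9]. Elementwise product with the kernel and sum: 6·-2 + 9·-1.

-23 -21 7
-21 1 -16
9 7 5
14 18 5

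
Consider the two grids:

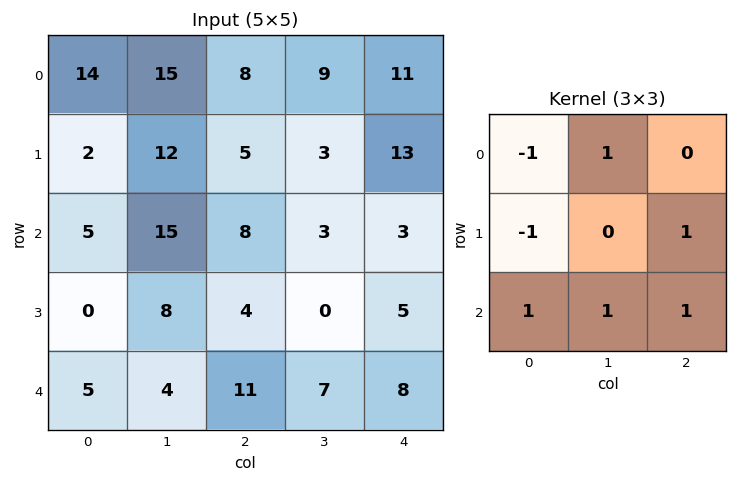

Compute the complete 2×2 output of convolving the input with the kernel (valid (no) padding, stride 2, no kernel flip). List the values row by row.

32 23
34 22

Output[0,0]: The receptive field on the input at this output position is [14 15 8 / 2 12 5 / 5 15 8]. Elementwise product with the kernel and sum: 14·-1 + 15·1 + 2·-1 + 5·1 + 5·1 + 15·1 + 8·1.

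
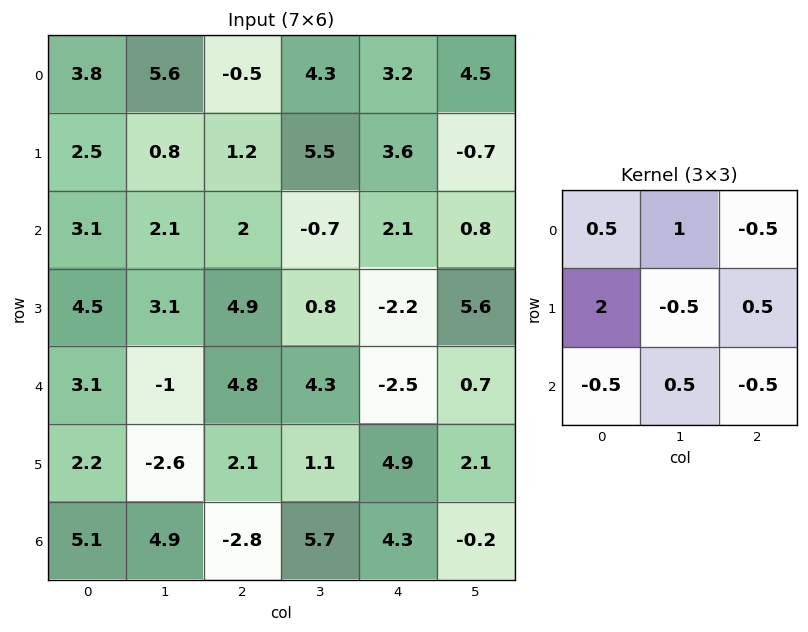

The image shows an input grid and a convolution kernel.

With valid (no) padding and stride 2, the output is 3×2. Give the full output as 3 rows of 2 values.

11.45 1.5
8.1 8.55
6.2 16.15

Output[0,0]: The receptive field on the input at this output position is [3.8 5.6 -0.5 / 2.5 0.8 1.2 / 3.1 2.1 2]. Elementwise product with the kernel and sum: 3.8·0.5 + 5.6·1 + -0.5·-0.5 + 2.5·2 + 0.8·-0.5 + 1.2·0.5 + 3.1·-0.5 + 2.1·0.5 + 2·-0.5.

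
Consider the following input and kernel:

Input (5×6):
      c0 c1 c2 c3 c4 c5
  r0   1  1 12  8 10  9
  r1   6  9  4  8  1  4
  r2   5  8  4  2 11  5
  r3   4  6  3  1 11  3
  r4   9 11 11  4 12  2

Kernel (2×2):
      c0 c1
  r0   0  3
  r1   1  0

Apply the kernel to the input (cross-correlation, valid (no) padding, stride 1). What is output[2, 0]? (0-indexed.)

The receptive field on the input at this output position is [5 8 / 4 6]. Elementwise product with the kernel and sum: 8·3 + 4·1.

28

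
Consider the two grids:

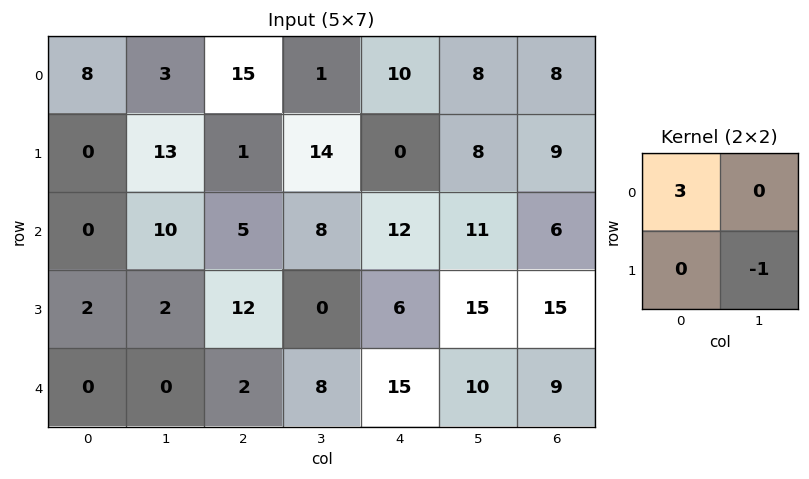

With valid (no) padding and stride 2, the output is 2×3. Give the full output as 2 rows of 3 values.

Output[0,0]: The receptive field on the input at this output position is [8 3 / 0 13]. Elementwise product with the kernel and sum: 8·3 + 13·-1.

11 31 22
-2 15 21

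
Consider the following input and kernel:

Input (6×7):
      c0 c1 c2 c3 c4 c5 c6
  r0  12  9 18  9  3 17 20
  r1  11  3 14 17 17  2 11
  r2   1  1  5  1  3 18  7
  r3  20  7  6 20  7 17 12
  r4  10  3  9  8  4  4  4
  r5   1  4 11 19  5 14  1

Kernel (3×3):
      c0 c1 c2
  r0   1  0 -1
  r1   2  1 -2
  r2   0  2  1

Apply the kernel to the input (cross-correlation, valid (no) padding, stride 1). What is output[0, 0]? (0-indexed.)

-2

The receptive field on the input at this output position is [12 9 18 / 11 3 14 / 1 1 5]. Elementwise product with the kernel and sum: 12·1 + 18·-1 + 11·2 + 3·1 + 14·-2 + 1·2 + 5·1.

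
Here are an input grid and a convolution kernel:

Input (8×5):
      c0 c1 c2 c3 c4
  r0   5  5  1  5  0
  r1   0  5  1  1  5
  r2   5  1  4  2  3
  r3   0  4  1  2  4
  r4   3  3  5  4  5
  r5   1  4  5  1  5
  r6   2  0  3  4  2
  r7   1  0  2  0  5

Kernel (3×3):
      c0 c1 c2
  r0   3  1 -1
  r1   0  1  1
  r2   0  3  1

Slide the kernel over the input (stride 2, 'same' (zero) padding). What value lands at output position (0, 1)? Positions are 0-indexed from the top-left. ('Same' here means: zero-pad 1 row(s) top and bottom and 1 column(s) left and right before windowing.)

10

The receptive field on the zero-padded input at this output position is [0 0 0 / 5 1 5 / 5 1 1]. Elementwise product with the kernel and sum: 0·3 + 0·1 + 0·-1 + 1·1 + 5·1 + 1·3 + 1·1.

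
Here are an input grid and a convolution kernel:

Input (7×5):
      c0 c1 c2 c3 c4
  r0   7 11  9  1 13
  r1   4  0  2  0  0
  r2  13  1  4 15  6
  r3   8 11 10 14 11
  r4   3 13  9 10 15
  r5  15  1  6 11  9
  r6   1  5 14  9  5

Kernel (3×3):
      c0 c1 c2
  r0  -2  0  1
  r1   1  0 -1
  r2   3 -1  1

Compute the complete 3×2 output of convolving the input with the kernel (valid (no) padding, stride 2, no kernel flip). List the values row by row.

Output[0,0]: The receptive field on the input at this output position is [7 11 9 / 4 0 2 / 13 1 4]. Elementwise product with the kernel and sum: 7·-2 + 9·1 + 4·1 + 2·-1 + 13·3 + 1·-1 + 4·1.

39 0
-19 29
24 32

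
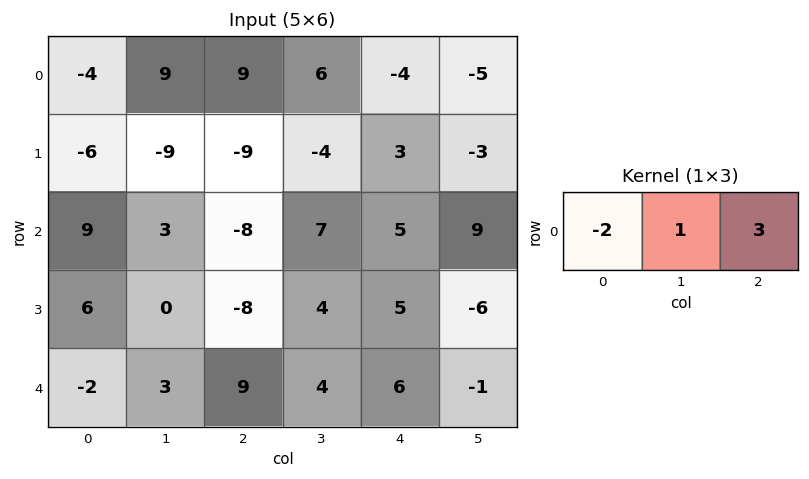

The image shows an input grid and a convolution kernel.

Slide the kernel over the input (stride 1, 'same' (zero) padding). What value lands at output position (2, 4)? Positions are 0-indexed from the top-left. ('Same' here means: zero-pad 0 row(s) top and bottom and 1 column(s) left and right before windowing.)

The receptive field on the zero-padded input at this output position is [7 5 9]. Elementwise product with the kernel and sum: 7·-2 + 5·1 + 9·3.

18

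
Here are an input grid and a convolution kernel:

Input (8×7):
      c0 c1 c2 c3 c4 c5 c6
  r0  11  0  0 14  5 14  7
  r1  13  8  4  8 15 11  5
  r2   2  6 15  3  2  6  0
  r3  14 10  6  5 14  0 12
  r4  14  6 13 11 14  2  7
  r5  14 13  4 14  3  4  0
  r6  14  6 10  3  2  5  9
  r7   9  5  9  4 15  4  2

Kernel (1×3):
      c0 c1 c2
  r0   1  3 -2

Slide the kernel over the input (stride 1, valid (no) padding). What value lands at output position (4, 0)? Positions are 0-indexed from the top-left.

The receptive field on the input at this output position is [14 6 13]. Elementwise product with the kernel and sum: 14·1 + 6·3 + 13·-2.

6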